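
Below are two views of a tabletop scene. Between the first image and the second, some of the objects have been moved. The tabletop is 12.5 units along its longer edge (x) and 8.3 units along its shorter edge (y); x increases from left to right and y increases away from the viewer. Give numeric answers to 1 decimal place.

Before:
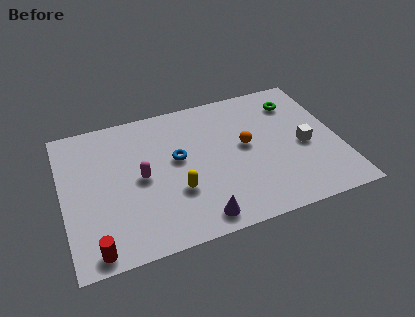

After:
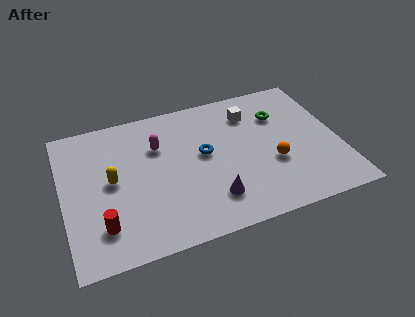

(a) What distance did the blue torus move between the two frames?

1.2

The blue torus was near (5.2, 4.7) before and (6.4, 4.6) after, so it travelled √(1.2² + 0.1²) ≈ 1.2 units.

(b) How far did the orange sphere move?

1.8

The orange sphere was near (8.3, 4.5) before and (9.4, 3.1) after, so it travelled √(1.1² + 1.4²) ≈ 1.8 units.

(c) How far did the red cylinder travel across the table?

1.2

The red cylinder moved from about (1.2, 0.8) to (1.6, 1.9), a distance of √(0.4² + 1.1²) ≈ 1.2.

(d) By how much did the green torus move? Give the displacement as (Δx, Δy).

(-0.8, -0.6)

From the two frames, the green torus sits at roughly (10.8, 6.5) before and (10.0, 5.9) after.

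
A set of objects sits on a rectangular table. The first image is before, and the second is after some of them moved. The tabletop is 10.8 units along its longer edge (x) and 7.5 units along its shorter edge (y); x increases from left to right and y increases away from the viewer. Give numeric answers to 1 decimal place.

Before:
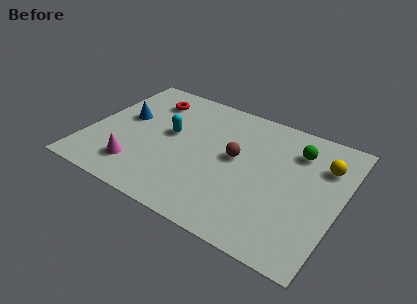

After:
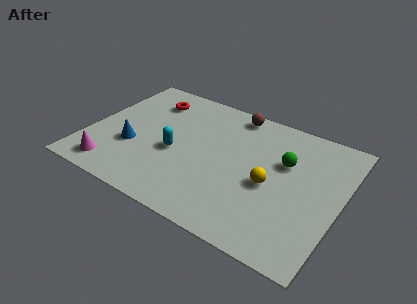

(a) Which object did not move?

the red torus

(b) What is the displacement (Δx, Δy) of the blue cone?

(0.6, -1.6)

From the two frames, the blue cone sits at roughly (1.4, 4.3) before and (2.0, 2.7) after.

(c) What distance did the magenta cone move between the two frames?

1.1

The magenta cone was near (2.4, 1.6) before and (1.4, 1.1) after, so it travelled √(1.0² + 0.5²) ≈ 1.1 units.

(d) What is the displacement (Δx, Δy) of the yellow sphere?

(-2.0, -2.1)

The yellow sphere started near (9.9, 5.4) and ended near (7.9, 3.3).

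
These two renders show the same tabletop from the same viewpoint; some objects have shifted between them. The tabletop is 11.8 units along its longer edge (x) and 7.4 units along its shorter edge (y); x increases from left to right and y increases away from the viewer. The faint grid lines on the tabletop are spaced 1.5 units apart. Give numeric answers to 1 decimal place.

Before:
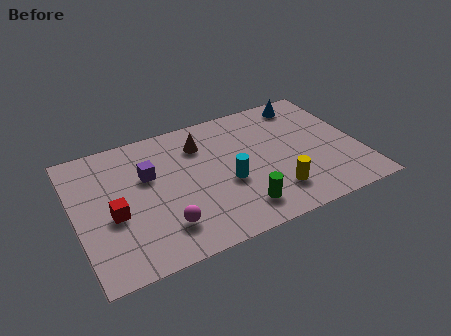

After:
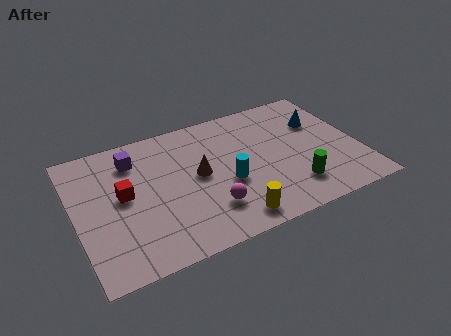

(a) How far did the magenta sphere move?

1.9

The magenta sphere was near (3.4, 1.7) before and (5.3, 1.9) after, so it travelled √(1.9² + 0.2²) ≈ 1.9 units.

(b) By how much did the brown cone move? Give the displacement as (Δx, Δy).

(-0.3, -1.7)

The brown cone was at about (5.4, 5.6) and moved to about (5.1, 3.9).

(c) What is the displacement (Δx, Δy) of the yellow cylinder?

(-1.9, -0.7)

The yellow cylinder started near (8.0, 1.7) and ended near (6.1, 1.0).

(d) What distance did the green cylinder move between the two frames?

2.3

The green cylinder was near (6.5, 1.4) before and (8.8, 1.7) after, so it travelled √(2.3² + 0.3²) ≈ 2.3 units.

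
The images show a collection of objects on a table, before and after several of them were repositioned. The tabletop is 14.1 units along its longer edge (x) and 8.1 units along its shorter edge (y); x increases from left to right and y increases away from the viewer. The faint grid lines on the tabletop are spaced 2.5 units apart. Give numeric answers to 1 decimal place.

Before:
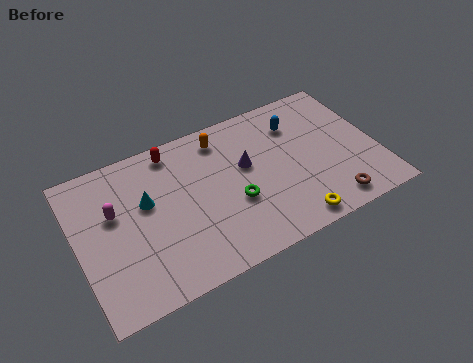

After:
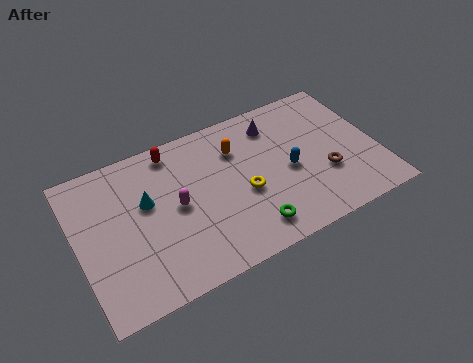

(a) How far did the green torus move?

1.8

From (7.2, 3.1) to (7.7, 1.4), the green torus covered √(0.5² + 1.7²) ≈ 1.8 units.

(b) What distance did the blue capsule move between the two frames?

2.5

The blue capsule moved from about (10.6, 6.1) to (9.9, 3.7), a distance of √(0.7² + 2.4²) ≈ 2.5.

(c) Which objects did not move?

the cyan cone and the red capsule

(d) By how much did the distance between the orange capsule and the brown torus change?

-2.3

The distance was about 7.2 in the first image and 4.9 in the second, so they moved 2.3 units closer together.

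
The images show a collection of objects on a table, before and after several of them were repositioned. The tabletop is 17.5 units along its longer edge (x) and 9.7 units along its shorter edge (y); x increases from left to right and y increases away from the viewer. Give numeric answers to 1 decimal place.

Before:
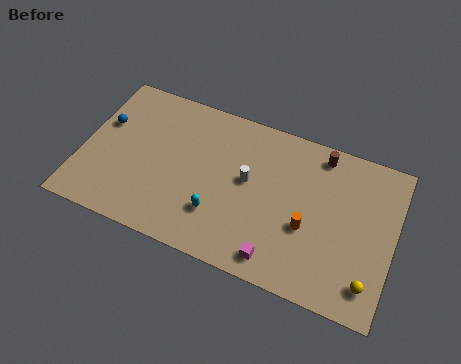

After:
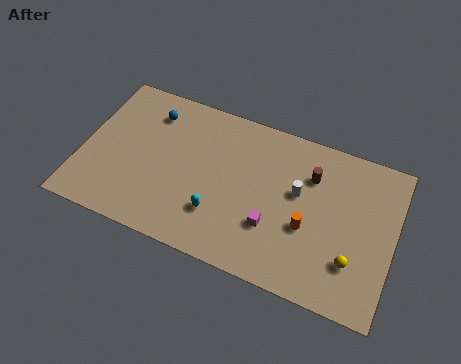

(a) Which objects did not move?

the orange cylinder and the cyan capsule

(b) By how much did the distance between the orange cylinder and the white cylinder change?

-1.8

The distance was about 3.8 in the first image and 2.0 in the second, so they moved 1.8 units closer together.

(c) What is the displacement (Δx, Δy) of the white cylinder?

(2.8, 0.3)

From the two frames, the white cylinder sits at roughly (9.3, 5.4) before and (12.1, 5.7) after.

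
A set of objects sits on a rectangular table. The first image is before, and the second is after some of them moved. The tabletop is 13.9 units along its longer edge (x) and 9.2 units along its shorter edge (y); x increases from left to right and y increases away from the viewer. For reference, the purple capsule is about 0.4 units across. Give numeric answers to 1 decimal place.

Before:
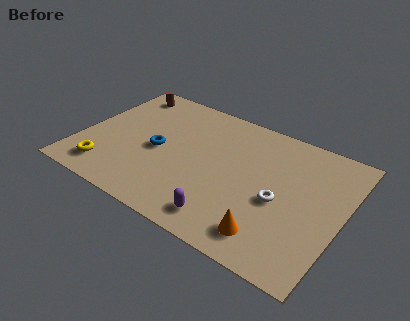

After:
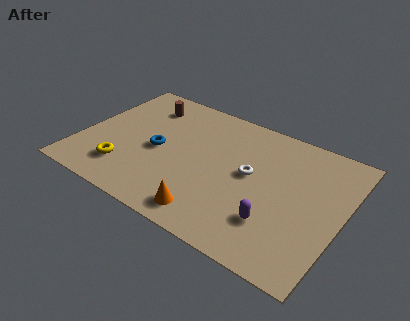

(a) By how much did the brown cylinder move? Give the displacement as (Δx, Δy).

(1.3, -0.6)

The brown cylinder started near (1.5, 7.9) and ended near (2.8, 7.3).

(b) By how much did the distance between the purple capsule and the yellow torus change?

+1.5

The distance was about 6.5 in the first image and 8.0 in the second, so they moved 1.5 units further apart.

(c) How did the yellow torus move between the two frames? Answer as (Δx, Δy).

(0.9, 0.5)

From the two frames, the yellow torus sits at roughly (1.8, 1.6) before and (2.7, 2.1) after.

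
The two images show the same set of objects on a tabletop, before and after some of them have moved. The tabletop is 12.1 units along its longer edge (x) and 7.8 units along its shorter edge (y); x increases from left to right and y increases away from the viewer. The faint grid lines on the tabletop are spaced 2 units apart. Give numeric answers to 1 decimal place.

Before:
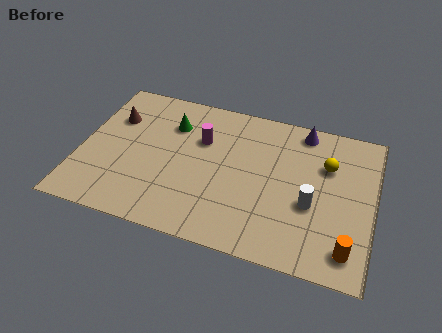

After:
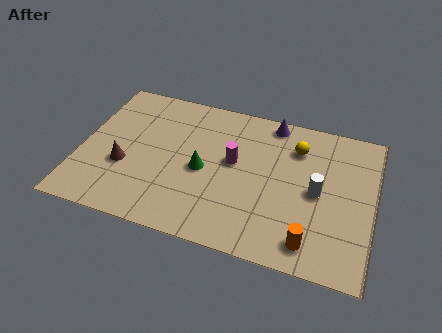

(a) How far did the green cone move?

2.6

The green cone was near (3.6, 5.7) before and (5.1, 3.6) after, so it travelled √(1.5² + 2.1²) ≈ 2.6 units.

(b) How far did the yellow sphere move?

1.4

From (10.1, 5.3) to (8.8, 5.9), the yellow sphere covered √(1.3² + 0.6²) ≈ 1.4 units.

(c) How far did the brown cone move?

2.6

The brown cone moved from about (1.2, 5.4) to (1.9, 2.9), a distance of √(0.7² + 2.5²) ≈ 2.6.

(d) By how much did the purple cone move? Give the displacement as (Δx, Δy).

(-1.3, 0.1)

The purple cone was at about (9.0, 6.9) and moved to about (7.7, 7.0).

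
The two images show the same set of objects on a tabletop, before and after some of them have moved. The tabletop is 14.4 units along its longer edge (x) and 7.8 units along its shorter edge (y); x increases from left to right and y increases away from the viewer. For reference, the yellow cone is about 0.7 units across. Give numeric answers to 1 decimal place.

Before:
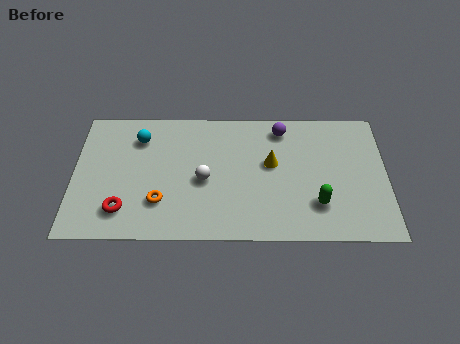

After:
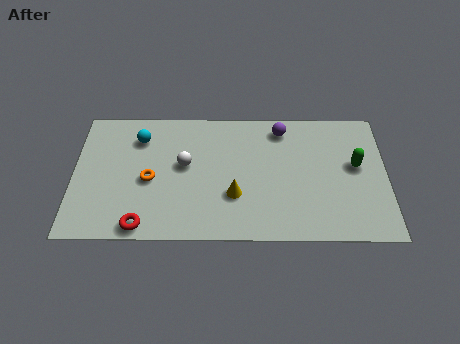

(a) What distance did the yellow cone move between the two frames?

2.5

The yellow cone moved from about (9.1, 4.5) to (7.4, 2.6), a distance of √(1.7² + 1.9²) ≈ 2.5.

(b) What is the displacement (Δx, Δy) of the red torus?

(0.9, -0.9)

The red torus started near (2.3, 1.7) and ended near (3.2, 0.8).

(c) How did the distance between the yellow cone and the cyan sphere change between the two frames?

-0.7

The distance was about 6.3 in the first image and 5.6 in the second, so they moved 0.7 units closer together.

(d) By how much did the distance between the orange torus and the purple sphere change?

-0.3

The distance was about 7.1 in the first image and 6.8 in the second, so they moved 0.3 units closer together.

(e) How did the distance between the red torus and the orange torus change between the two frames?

+0.9

They were about 1.8 units apart before and 2.7 after — 0.9 units further apart.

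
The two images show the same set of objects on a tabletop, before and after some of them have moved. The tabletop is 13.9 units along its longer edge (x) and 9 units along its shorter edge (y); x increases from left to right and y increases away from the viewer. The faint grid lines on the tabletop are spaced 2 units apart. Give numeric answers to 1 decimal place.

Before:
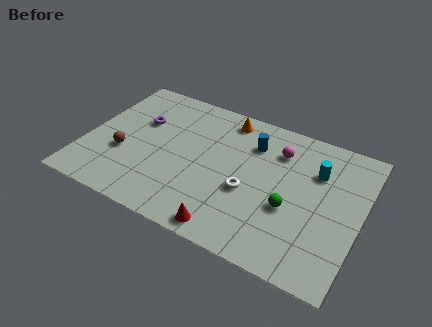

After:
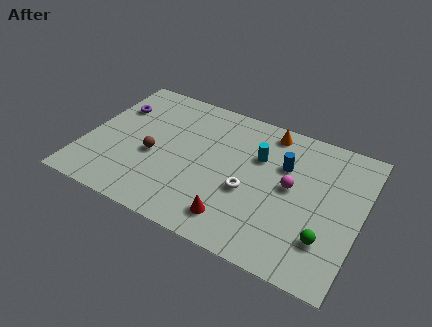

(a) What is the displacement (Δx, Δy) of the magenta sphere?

(0.9, -2.0)

The magenta sphere was at about (9.5, 6.8) and moved to about (10.4, 4.8).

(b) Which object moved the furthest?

the cyan cylinder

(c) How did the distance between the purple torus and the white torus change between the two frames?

+1.5

The distance was about 6.3 in the first image and 7.8 in the second, so they moved 1.5 units further apart.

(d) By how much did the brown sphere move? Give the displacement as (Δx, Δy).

(1.5, 0.5)

From the two frames, the brown sphere sits at roughly (2.0, 3.3) before and (3.5, 3.8) after.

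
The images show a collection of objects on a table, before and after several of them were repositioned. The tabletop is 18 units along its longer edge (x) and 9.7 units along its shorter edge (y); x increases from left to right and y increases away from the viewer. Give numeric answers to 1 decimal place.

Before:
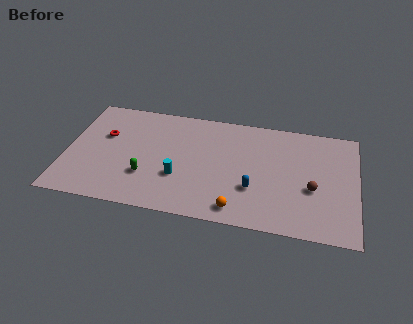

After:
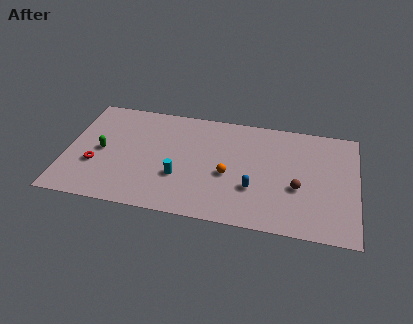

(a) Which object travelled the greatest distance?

the green capsule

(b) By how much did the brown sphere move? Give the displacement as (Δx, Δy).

(-0.9, -0.1)

From the two frames, the brown sphere sits at roughly (15.3, 3.9) before and (14.4, 3.8) after.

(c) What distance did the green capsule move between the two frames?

3.4

From (5.1, 3.0) to (2.2, 4.7), the green capsule covered √(2.9² + 1.7²) ≈ 3.4 units.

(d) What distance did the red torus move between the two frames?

2.7

The red torus was near (2.3, 6.1) before and (1.9, 3.4) after, so it travelled √(0.4² + 2.7²) ≈ 2.7 units.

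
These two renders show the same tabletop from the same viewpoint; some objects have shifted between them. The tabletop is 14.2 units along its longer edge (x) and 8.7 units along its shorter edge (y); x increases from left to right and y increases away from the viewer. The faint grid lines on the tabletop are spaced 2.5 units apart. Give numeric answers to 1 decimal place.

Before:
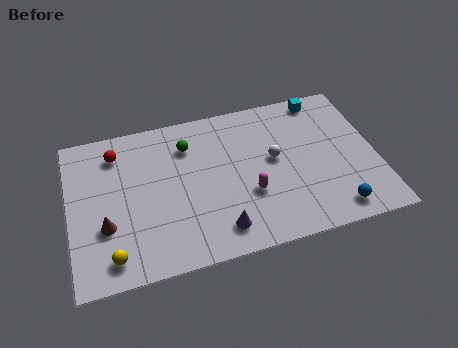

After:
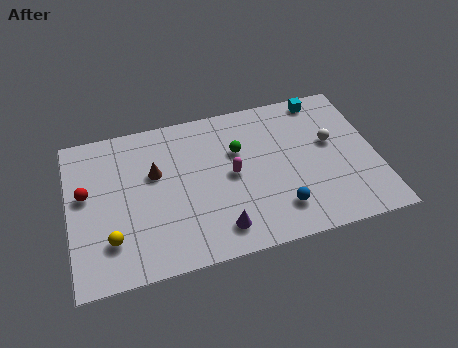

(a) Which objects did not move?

the purple cone and the cyan cube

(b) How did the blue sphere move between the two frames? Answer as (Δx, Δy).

(-2.5, 0.7)

The blue sphere was at about (12.0, 1.2) and moved to about (9.5, 1.9).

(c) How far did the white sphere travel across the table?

2.7

The white sphere moved from about (9.5, 4.8) to (12.2, 5.1), a distance of √(2.7² + 0.3²) ≈ 2.7.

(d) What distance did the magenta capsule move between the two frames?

1.5

The magenta capsule moved from about (8.2, 3.1) to (7.5, 4.4), a distance of √(0.7² + 1.3²) ≈ 1.5.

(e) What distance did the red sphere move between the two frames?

2.5

From (2.3, 7.0) to (0.8, 5.0), the red sphere covered √(1.5² + 2.0²) ≈ 2.5 units.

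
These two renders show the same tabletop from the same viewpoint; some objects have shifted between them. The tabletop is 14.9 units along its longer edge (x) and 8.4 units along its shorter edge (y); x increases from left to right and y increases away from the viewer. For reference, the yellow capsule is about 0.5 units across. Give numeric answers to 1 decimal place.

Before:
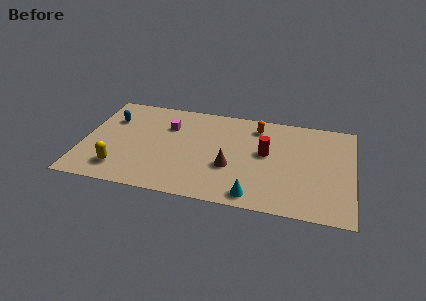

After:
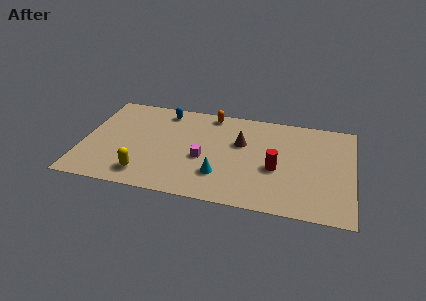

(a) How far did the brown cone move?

2.3

From (8.2, 3.1) to (8.7, 5.3), the brown cone covered √(0.5² + 2.2²) ≈ 2.3 units.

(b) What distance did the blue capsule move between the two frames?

3.2

The blue capsule moved from about (1.4, 5.9) to (4.3, 7.2), a distance of √(2.9² + 1.3²) ≈ 3.2.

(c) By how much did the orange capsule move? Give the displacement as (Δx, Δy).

(-2.6, 0.6)

The orange capsule was at about (9.5, 6.9) and moved to about (6.9, 7.5).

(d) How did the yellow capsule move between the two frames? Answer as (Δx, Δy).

(1.4, -0.2)

The yellow capsule was at about (2.2, 1.7) and moved to about (3.6, 1.5).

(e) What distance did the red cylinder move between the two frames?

1.3

The red cylinder was near (10.1, 4.7) before and (10.7, 3.5) after, so it travelled √(0.6² + 1.2²) ≈ 1.3 units.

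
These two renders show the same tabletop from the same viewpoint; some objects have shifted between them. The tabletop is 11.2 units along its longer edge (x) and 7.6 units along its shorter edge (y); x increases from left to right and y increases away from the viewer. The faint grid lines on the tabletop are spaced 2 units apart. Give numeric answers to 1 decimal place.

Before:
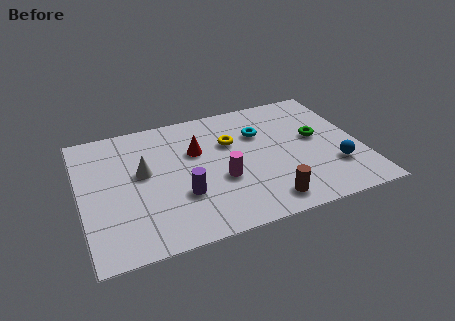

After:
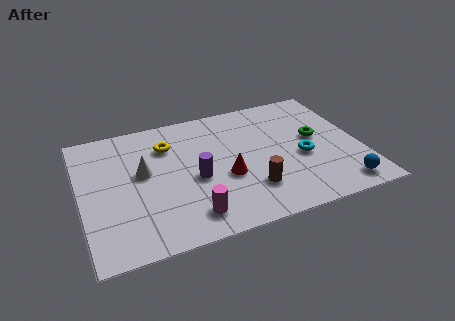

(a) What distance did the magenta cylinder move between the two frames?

2.1

The magenta cylinder was near (5.5, 2.9) before and (4.1, 1.3) after, so it travelled √(1.4² + 1.6²) ≈ 2.1 units.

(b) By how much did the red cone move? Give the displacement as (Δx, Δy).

(1.0, -1.9)

The red cone was at about (4.7, 4.9) and moved to about (5.7, 3.0).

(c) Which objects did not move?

the white cone and the green torus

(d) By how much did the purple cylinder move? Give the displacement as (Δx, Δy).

(0.6, 0.8)

The purple cylinder started near (3.9, 2.5) and ended near (4.5, 3.3).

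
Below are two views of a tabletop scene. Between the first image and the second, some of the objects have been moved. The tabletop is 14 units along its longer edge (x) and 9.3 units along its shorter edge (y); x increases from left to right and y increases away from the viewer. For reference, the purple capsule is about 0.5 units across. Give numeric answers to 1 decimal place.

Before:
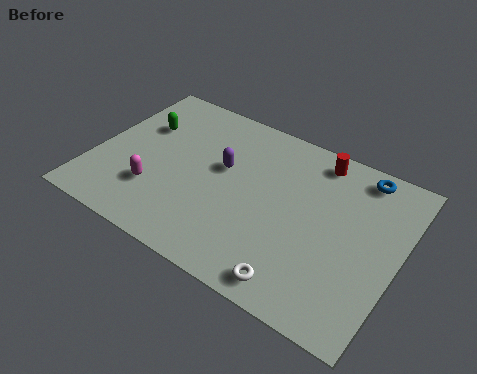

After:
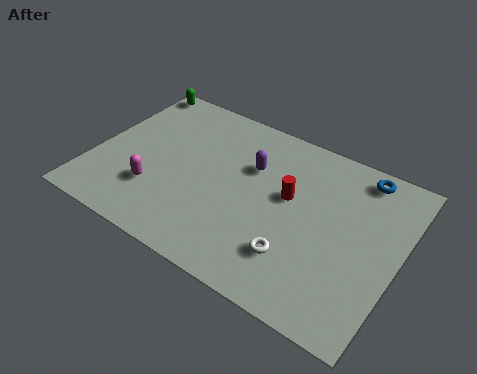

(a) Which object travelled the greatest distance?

the red cylinder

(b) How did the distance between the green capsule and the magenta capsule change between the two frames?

+2.5

They were about 3.7 units apart before and 6.2 after — 2.5 units further apart.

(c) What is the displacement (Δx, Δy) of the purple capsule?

(1.2, 0.7)

The purple capsule started near (5.8, 5.5) and ended near (7.0, 6.2).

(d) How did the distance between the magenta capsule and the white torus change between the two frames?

-0.5

The distance was about 7.1 in the first image and 6.6 in the second, so they moved 0.5 units closer together.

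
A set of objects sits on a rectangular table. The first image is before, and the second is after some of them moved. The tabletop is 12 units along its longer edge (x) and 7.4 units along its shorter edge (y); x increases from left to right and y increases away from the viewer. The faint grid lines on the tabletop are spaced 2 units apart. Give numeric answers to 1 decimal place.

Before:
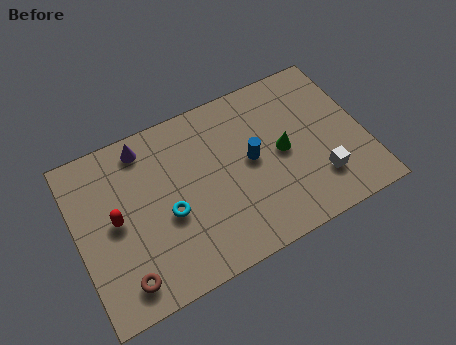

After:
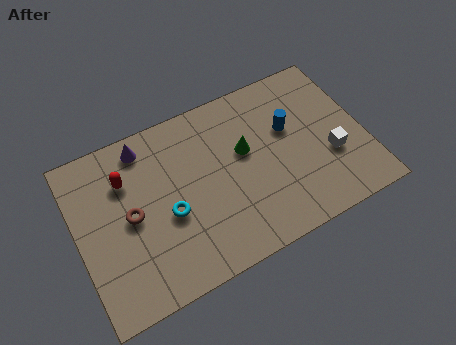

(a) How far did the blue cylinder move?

1.8

From (7.3, 3.9) to (9.0, 4.6), the blue cylinder covered √(1.7² + 0.7²) ≈ 1.8 units.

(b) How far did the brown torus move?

2.6

From (1.6, 1.2) to (2.2, 3.7), the brown torus covered √(0.6² + 2.5²) ≈ 2.6 units.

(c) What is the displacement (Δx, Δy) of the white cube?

(0.6, 0.8)

The white cube was at about (9.9, 1.9) and moved to about (10.5, 2.7).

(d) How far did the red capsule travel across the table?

1.6

The red capsule moved from about (1.6, 3.8) to (2.2, 5.3), a distance of √(0.6² + 1.5²) ≈ 1.6.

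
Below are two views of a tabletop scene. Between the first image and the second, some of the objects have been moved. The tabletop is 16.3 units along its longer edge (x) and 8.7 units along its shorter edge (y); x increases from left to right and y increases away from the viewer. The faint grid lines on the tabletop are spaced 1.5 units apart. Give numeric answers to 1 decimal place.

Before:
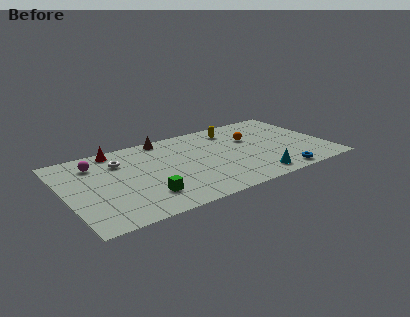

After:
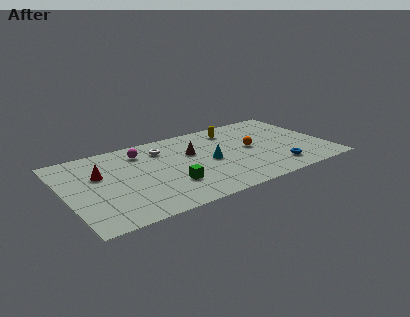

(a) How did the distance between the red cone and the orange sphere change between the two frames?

+0.9

The distance was about 8.6 in the first image and 9.5 in the second, so they moved 0.9 units further apart.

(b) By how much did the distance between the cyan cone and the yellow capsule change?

-2.3

The distance was about 5.9 in the first image and 3.6 in the second, so they moved 2.3 units closer together.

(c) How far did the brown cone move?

2.8

The brown cone was near (6.6, 7.9) before and (8.0, 5.5) after, so it travelled √(1.4² + 2.4²) ≈ 2.8 units.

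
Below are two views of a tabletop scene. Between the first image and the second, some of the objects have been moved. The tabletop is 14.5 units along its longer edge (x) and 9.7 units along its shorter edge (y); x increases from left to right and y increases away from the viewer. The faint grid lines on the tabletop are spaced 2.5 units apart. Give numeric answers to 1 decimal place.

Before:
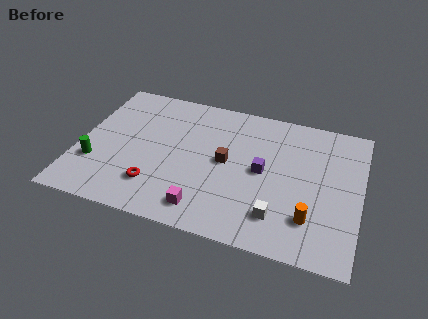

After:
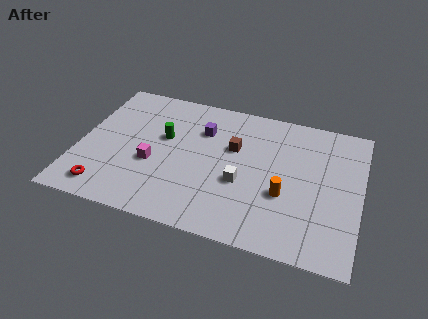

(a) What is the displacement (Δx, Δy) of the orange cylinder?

(-1.4, 1.2)

The orange cylinder started near (12.1, 2.4) and ended near (10.7, 3.6).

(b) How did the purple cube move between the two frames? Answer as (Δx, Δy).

(-3.3, 2.0)

The purple cube started near (9.5, 4.9) and ended near (6.2, 6.9).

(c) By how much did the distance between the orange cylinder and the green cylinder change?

-4.3

They were about 11.1 units apart before and 6.8 after — 4.3 units closer together.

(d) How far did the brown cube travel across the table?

1.1

The brown cube moved from about (7.6, 5.0) to (7.9, 6.1), a distance of √(0.3² + 1.1²) ≈ 1.1.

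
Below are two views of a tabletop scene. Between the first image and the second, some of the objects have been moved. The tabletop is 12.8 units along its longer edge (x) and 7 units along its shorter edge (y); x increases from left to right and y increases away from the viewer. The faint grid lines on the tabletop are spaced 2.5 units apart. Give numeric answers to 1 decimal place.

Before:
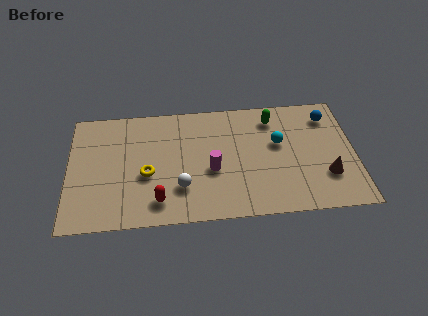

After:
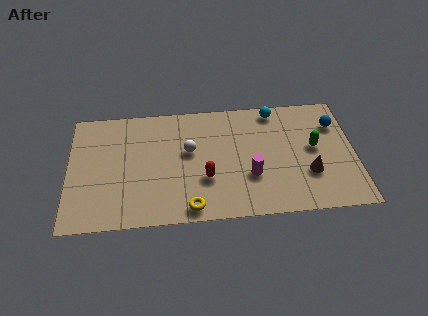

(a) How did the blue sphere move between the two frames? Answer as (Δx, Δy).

(0.3, -0.5)

From the two frames, the blue sphere sits at roughly (11.7, 5.6) before and (12.0, 5.1) after.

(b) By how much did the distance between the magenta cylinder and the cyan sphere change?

+0.7

The distance was about 3.3 in the first image and 4.0 in the second, so they moved 0.7 units further apart.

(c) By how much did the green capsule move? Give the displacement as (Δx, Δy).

(1.8, -1.9)

The green capsule started near (9.2, 5.7) and ended near (11.0, 3.8).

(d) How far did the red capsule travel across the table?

2.4

The red capsule moved from about (4.0, 1.3) to (6.1, 2.4), a distance of √(2.1² + 1.1²) ≈ 2.4.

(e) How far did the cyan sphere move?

2.0

The cyan sphere moved from about (9.4, 4.2) to (9.3, 6.2), a distance of √(0.1² + 2.0²) ≈ 2.0.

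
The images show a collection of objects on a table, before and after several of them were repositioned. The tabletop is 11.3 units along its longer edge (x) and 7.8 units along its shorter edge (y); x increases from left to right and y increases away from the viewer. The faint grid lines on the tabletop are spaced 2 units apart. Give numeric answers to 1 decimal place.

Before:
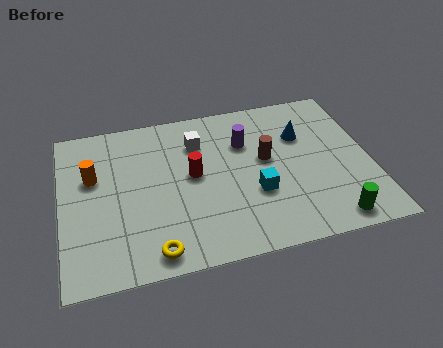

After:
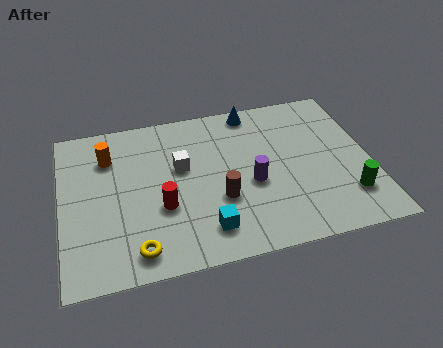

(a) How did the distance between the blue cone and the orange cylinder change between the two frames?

-2.2

Before: roughly 7.7 units apart; after: 5.5. That's 2.2 units closer together.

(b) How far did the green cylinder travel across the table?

1.2

From (9.6, 0.9) to (10.3, 1.9), the green cylinder covered √(0.7² + 1.0²) ≈ 1.2 units.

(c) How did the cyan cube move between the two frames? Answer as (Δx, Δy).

(-1.9, -1.3)

The cyan cube was at about (7.0, 2.8) and moved to about (5.1, 1.5).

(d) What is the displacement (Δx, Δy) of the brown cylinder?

(-1.8, -1.6)

The brown cylinder started near (7.5, 4.4) and ended near (5.7, 2.8).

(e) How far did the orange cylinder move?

1.1

The orange cylinder was near (1.2, 4.9) before and (1.8, 5.8) after, so it travelled √(0.6² + 0.9²) ≈ 1.1 units.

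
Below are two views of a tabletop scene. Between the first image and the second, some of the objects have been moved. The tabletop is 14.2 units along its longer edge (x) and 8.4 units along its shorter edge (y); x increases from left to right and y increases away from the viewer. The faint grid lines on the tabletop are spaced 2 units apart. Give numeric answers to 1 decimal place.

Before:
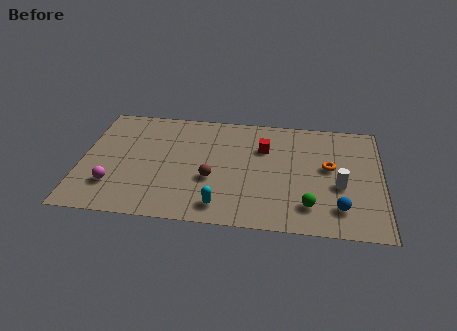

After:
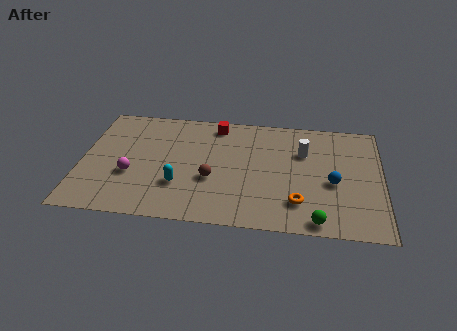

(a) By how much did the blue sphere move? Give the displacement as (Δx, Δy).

(-0.3, 1.8)

The blue sphere started near (12.2, 1.8) and ended near (11.9, 3.6).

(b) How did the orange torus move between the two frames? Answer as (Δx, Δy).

(-1.4, -2.7)

From the two frames, the orange torus sits at roughly (11.7, 4.7) before and (10.3, 2.0) after.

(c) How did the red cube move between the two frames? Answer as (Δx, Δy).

(-2.3, 1.5)

The red cube was at about (8.6, 5.8) and moved to about (6.3, 7.3).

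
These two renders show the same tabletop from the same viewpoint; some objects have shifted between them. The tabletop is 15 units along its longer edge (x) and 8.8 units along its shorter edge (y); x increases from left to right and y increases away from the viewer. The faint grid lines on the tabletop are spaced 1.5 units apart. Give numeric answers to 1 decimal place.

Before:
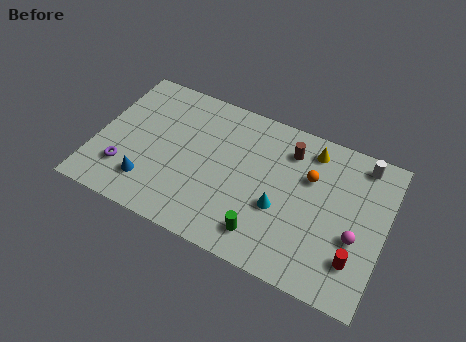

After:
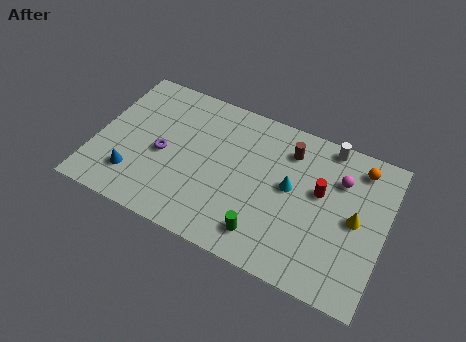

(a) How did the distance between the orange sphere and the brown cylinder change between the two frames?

+2.0

Before: roughly 1.6 units apart; after: 3.6. That's 2.0 units further apart.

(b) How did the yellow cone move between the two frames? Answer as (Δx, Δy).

(2.6, -3.0)

From the two frames, the yellow cone sits at roughly (10.9, 7.4) before and (13.5, 4.4) after.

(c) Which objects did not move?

the green cylinder and the brown cylinder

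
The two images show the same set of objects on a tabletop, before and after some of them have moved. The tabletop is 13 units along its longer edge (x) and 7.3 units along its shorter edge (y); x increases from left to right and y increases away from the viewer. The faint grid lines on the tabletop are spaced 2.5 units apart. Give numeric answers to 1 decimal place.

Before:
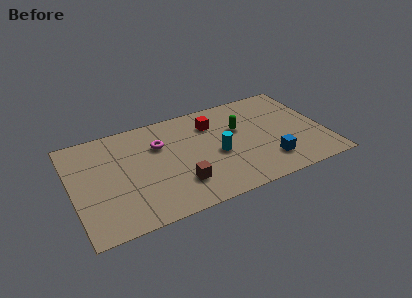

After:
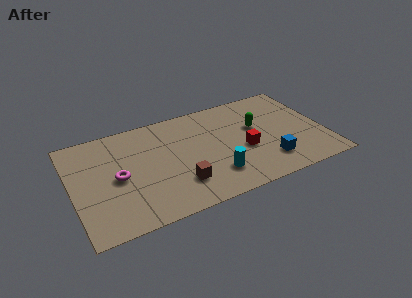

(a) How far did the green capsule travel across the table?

0.9

The green capsule moved from about (8.7, 4.6) to (9.6, 4.4), a distance of √(0.9² + 0.2²) ≈ 0.9.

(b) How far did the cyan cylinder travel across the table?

1.4

The cyan cylinder was near (7.4, 3.2) before and (7.1, 1.8) after, so it travelled √(0.3² + 1.4²) ≈ 1.4 units.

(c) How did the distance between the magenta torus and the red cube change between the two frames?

+3.7

Before: roughly 2.8 units apart; after: 6.5. That's 3.7 units further apart.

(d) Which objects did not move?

the blue cube and the brown cube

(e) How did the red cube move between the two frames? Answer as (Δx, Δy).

(1.4, -2.5)

From the two frames, the red cube sits at roughly (7.4, 5.5) before and (8.8, 3.0) after.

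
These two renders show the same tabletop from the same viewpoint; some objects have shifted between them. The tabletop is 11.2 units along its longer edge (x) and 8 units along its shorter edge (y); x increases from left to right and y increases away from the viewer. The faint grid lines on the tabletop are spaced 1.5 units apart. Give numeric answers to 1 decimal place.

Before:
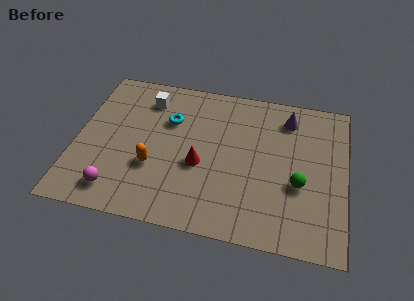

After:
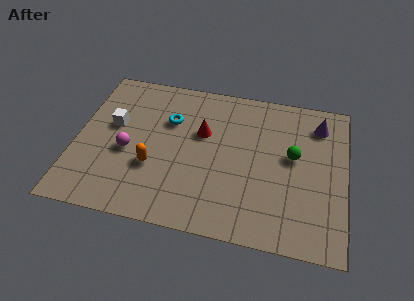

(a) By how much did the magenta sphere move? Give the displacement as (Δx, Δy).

(0.3, 2.1)

The magenta sphere started near (1.9, 1.3) and ended near (2.2, 3.4).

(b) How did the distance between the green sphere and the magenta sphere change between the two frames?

-0.7

They were about 7.6 units apart before and 6.9 after — 0.7 units closer together.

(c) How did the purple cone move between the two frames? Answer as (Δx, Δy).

(1.3, -0.1)

From the two frames, the purple cone sits at roughly (8.7, 6.5) before and (10.0, 6.4) after.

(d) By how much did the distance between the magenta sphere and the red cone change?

-0.5

Before: roughly 3.9 units apart; after: 3.4. That's 0.5 units closer together.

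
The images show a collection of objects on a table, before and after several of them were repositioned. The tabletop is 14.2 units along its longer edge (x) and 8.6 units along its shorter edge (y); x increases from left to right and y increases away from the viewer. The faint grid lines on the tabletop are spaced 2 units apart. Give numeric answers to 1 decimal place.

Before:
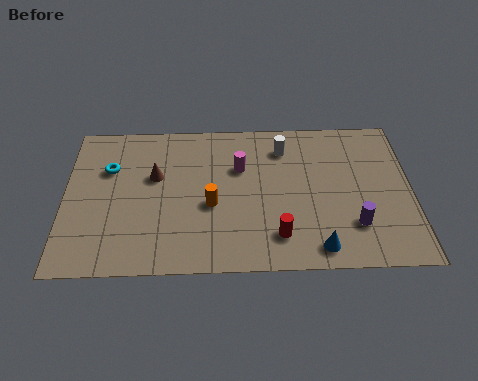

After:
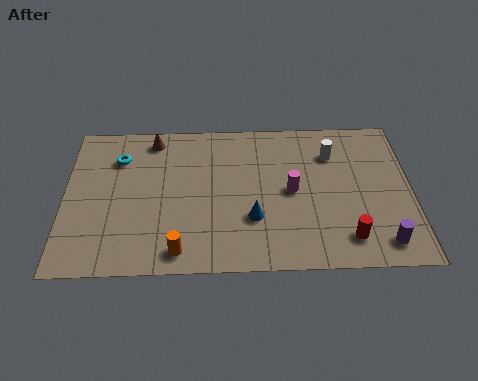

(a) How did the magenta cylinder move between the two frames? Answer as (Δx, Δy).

(2.1, -1.4)

The magenta cylinder started near (7.2, 5.7) and ended near (9.3, 4.3).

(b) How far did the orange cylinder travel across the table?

2.8

The orange cylinder moved from about (6.0, 3.6) to (4.7, 1.1), a distance of √(1.3² + 2.5²) ≈ 2.8.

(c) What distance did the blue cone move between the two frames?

3.1

The blue cone was near (10.3, 1.1) before and (7.7, 2.8) after, so it travelled √(2.6² + 1.7²) ≈ 3.1 units.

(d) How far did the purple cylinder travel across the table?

1.5

The purple cylinder moved from about (11.8, 2.3) to (12.9, 1.3), a distance of √(1.1² + 1.0²) ≈ 1.5.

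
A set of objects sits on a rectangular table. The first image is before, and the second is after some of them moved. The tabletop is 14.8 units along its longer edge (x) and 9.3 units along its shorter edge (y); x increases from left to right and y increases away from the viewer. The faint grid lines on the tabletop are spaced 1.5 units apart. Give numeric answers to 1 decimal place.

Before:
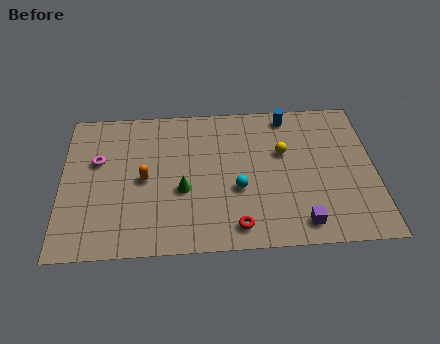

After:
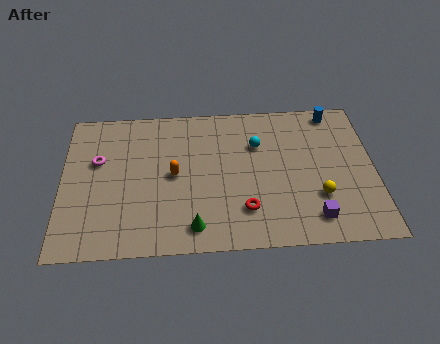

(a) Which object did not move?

the magenta torus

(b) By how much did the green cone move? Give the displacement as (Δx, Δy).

(0.5, -2.3)

The green cone was at about (5.7, 3.7) and moved to about (6.2, 1.4).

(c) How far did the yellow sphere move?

3.3

From (10.5, 5.8) to (12.1, 2.9), the yellow sphere covered √(1.6² + 2.9²) ≈ 3.3 units.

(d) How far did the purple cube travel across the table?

0.7

The purple cube moved from about (11.2, 1.3) to (11.8, 1.6), a distance of √(0.6² + 0.3²) ≈ 0.7.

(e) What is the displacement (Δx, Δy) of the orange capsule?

(1.4, 0.2)

The orange capsule started near (3.9, 4.5) and ended near (5.3, 4.7).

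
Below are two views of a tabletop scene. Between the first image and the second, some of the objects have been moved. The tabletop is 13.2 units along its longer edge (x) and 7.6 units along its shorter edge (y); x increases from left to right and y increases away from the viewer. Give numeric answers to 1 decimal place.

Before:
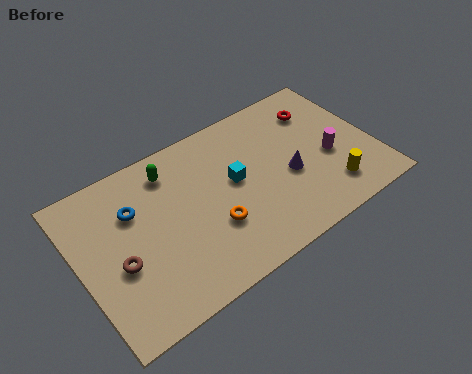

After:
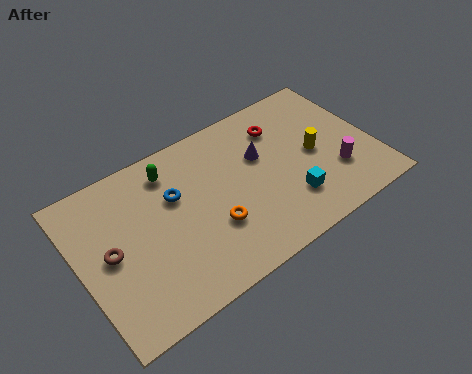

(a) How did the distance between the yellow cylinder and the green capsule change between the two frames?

-1.3

The distance was about 8.0 in the first image and 6.7 in the second, so they moved 1.3 units closer together.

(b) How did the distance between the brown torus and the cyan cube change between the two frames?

+2.5

Before: roughly 5.5 units apart; after: 8.0. That's 2.5 units further apart.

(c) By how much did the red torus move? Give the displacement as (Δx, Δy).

(-1.8, 0.0)

From the two frames, the red torus sits at roughly (11.2, 5.8) before and (9.4, 5.8) after.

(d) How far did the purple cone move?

1.9

The purple cone moved from about (9.3, 3.2) to (8.3, 4.8), a distance of √(1.0² + 1.6²) ≈ 1.9.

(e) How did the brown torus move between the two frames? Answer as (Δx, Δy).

(-0.3, 0.7)

The brown torus was at about (1.6, 3.1) and moved to about (1.3, 3.8).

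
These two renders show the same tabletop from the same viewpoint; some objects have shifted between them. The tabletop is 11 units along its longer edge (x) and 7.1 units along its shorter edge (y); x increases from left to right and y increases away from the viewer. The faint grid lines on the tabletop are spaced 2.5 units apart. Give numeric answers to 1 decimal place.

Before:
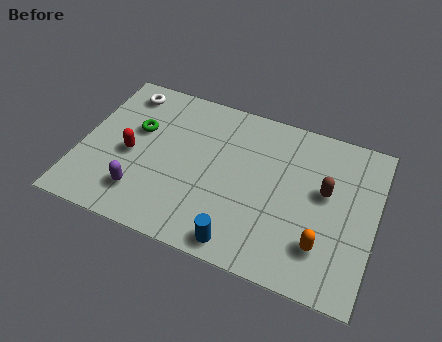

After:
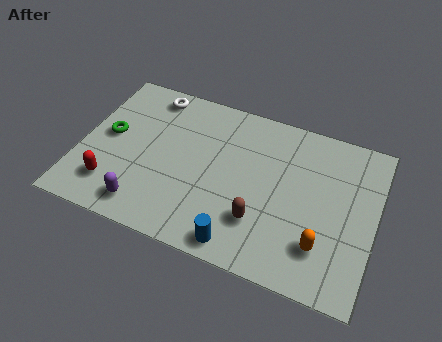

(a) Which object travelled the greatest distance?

the brown capsule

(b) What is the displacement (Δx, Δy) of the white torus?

(1.0, 0.2)

The white torus was at about (1.3, 6.0) and moved to about (2.3, 6.2).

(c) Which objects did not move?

the orange capsule and the blue cylinder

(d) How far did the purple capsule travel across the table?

0.5

The purple capsule moved from about (2.5, 1.6) to (2.7, 1.1), a distance of √(0.2² + 0.5²) ≈ 0.5.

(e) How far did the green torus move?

1.2

The green torus moved from about (2.0, 4.4) to (1.0, 3.8), a distance of √(1.0² + 0.6²) ≈ 1.2.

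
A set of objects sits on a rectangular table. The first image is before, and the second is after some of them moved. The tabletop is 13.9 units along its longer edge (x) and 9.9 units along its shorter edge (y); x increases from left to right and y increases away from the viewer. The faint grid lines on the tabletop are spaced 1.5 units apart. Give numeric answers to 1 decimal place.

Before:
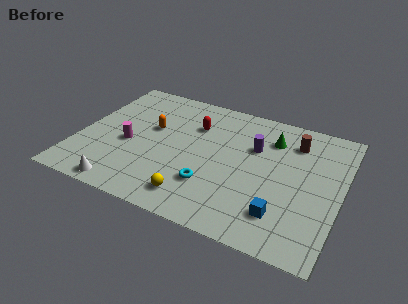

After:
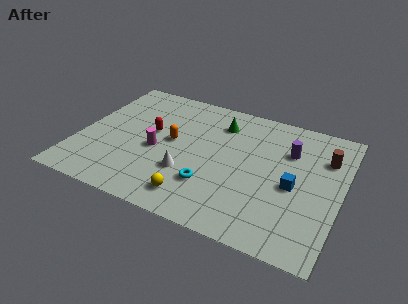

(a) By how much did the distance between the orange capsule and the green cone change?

-3.2

They were about 6.5 units apart before and 3.3 after — 3.2 units closer together.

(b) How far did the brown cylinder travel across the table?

1.8

From (11.2, 7.7) to (12.9, 7.1), the brown cylinder covered √(1.7² + 0.6²) ≈ 1.8 units.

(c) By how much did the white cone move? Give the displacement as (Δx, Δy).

(3.1, 2.3)

The white cone was at about (2.9, 0.9) and moved to about (6.0, 3.2).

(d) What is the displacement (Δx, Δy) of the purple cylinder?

(1.8, 0.4)

The purple cylinder started near (9.2, 6.5) and ended near (11.0, 6.9).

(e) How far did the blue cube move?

2.2

The blue cube was near (11.1, 2.2) before and (11.5, 4.4) after, so it travelled √(0.4² + 2.2²) ≈ 2.2 units.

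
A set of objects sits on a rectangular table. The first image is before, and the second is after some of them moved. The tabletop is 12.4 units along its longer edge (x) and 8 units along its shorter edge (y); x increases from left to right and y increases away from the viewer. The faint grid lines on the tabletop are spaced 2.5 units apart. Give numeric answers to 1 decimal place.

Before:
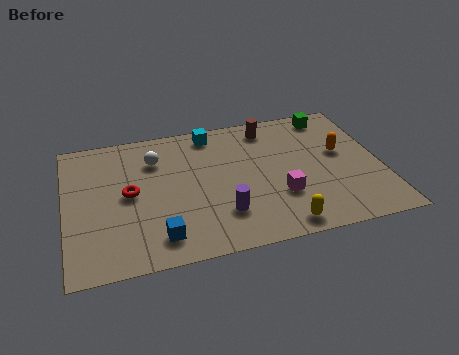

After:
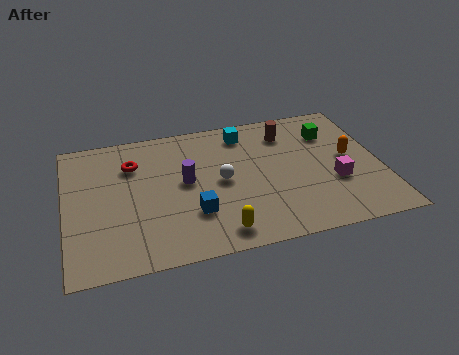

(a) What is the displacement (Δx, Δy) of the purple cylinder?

(-1.3, 2.2)

The purple cylinder started near (6.0, 2.1) and ended near (4.7, 4.3).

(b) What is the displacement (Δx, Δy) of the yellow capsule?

(-2.4, 0.2)

From the two frames, the yellow capsule sits at roughly (8.2, 0.9) before and (5.8, 1.1) after.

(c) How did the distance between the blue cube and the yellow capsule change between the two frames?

-3.1

The distance was about 4.7 in the first image and 1.6 in the second, so they moved 3.1 units closer together.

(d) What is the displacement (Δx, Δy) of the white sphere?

(2.5, -1.9)

From the two frames, the white sphere sits at roughly (3.6, 5.9) before and (6.1, 4.0) after.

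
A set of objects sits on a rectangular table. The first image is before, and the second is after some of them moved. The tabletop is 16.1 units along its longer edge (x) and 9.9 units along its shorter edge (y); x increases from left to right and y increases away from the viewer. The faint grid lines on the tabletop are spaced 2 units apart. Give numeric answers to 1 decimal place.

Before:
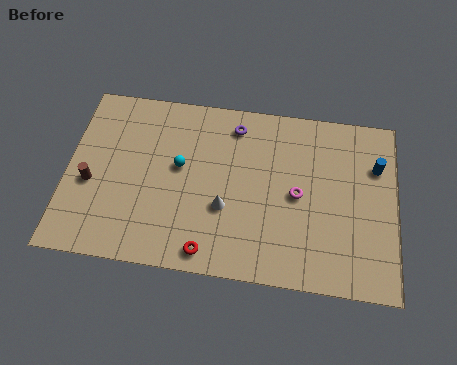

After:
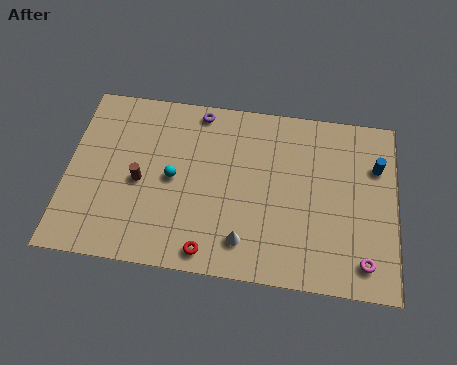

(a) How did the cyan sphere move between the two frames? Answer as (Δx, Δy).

(-0.3, -0.7)

The cyan sphere started near (5.5, 5.6) and ended near (5.2, 4.9).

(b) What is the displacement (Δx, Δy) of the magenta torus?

(3.3, -3.2)

From the two frames, the magenta torus sits at roughly (11.3, 4.8) before and (14.6, 1.6) after.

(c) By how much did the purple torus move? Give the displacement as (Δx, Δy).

(-1.8, 0.6)

The purple torus was at about (8.1, 8.3) and moved to about (6.3, 8.9).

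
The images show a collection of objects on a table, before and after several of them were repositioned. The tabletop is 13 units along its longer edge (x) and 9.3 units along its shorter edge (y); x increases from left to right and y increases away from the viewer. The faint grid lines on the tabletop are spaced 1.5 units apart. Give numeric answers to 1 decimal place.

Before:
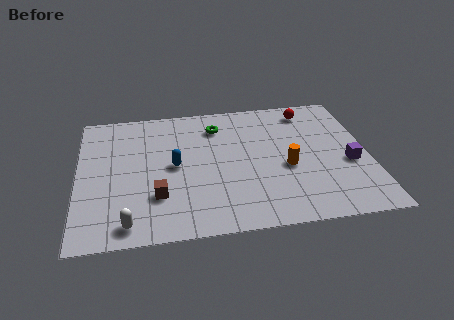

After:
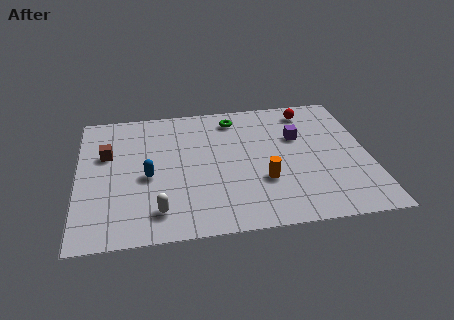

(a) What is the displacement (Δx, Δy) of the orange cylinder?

(-1.1, -0.8)

The orange cylinder started near (9.3, 3.9) and ended near (8.2, 3.1).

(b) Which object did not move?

the red sphere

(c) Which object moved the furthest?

the brown cube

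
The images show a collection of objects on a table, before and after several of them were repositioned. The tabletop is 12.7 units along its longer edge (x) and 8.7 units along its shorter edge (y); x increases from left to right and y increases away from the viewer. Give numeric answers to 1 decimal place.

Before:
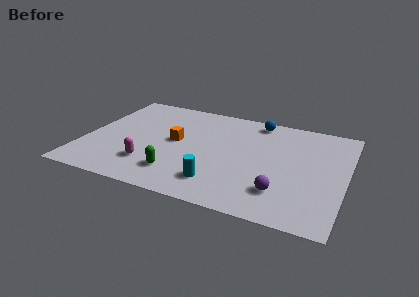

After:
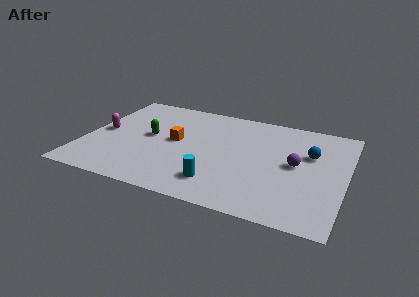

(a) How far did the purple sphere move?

2.5

The purple sphere moved from about (9.8, 2.1) to (10.3, 4.5), a distance of √(0.5² + 2.4²) ≈ 2.5.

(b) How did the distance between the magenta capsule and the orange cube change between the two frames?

+1.0

They were about 2.6 units apart before and 3.6 after — 1.0 units further apart.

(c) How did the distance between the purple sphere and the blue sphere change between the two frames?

-4.6

The distance was about 5.9 in the first image and 1.3 in the second, so they moved 4.6 units closer together.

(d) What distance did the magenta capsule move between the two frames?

3.3

From (3.4, 2.2) to (0.8, 4.3), the magenta capsule covered √(2.6² + 2.1²) ≈ 3.3 units.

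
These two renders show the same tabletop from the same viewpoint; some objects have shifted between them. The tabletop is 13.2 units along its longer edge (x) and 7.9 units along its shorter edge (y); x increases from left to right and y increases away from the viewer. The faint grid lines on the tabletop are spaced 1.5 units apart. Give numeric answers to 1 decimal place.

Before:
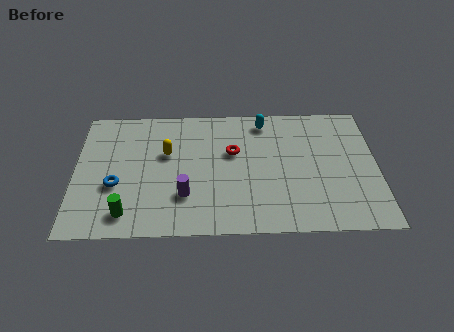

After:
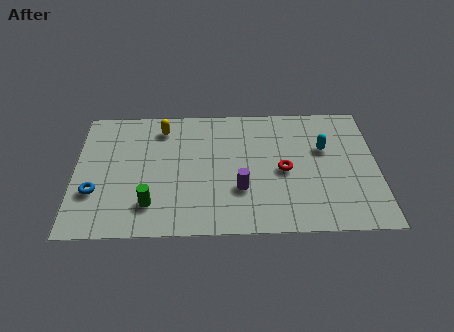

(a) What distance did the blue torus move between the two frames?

1.0

The blue torus was near (1.8, 3.0) before and (0.9, 2.6) after, so it travelled √(0.9² + 0.4²) ≈ 1.0 units.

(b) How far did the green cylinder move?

1.1

The green cylinder was near (2.3, 1.3) before and (3.3, 1.8) after, so it travelled √(1.0² + 0.5²) ≈ 1.1 units.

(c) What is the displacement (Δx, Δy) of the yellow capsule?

(-0.2, 1.6)

From the two frames, the yellow capsule sits at roughly (4.0, 4.9) before and (3.8, 6.5) after.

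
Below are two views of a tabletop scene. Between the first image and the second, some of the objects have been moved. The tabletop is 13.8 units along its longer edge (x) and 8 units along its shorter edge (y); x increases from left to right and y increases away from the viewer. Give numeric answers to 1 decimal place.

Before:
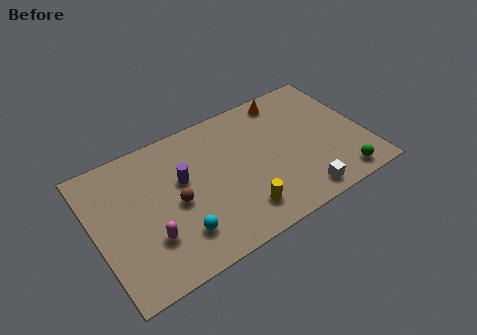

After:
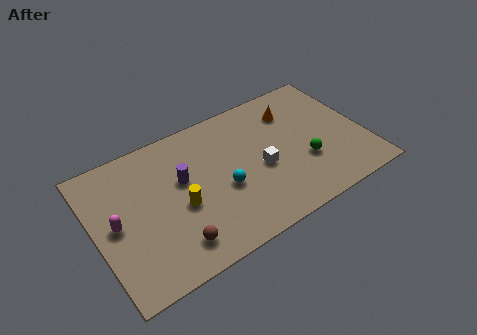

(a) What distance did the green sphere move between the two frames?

2.3

From (12.1, 1.0) to (10.6, 2.8), the green sphere covered √(1.5² + 1.8²) ≈ 2.3 units.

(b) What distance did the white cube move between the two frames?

3.0

The white cube moved from about (10.0, 1.0) to (8.4, 3.5), a distance of √(1.6² + 2.5²) ≈ 3.0.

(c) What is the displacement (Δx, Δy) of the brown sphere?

(-0.4, -2.2)

The brown sphere started near (4.0, 3.7) and ended near (3.6, 1.5).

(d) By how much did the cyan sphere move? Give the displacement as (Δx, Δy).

(2.5, 1.4)

The cyan sphere started near (3.9, 1.9) and ended near (6.4, 3.3).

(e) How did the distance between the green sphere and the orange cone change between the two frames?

-3.0

Before: roughly 6.3 units apart; after: 3.3. That's 3.0 units closer together.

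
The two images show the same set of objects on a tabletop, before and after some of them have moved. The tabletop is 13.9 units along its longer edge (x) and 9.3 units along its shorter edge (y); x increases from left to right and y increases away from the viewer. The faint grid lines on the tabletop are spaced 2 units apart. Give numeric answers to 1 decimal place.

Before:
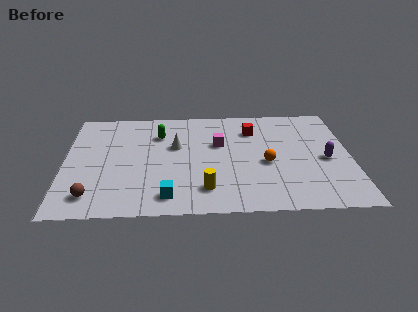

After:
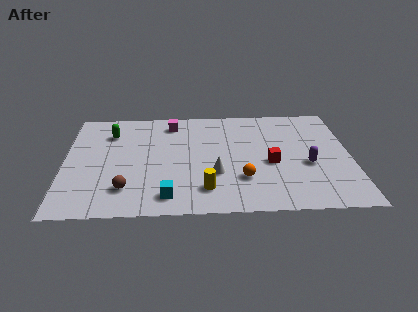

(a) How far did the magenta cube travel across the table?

3.0

From (7.5, 5.8) to (5.2, 7.8), the magenta cube covered √(2.3² + 2.0²) ≈ 3.0 units.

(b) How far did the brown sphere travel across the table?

1.7

The brown sphere moved from about (1.4, 1.6) to (3.0, 2.1), a distance of √(1.6² + 0.5²) ≈ 1.7.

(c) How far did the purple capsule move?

1.0

The purple capsule was near (12.7, 4.2) before and (11.8, 3.8) after, so it travelled √(0.9² + 0.4²) ≈ 1.0 units.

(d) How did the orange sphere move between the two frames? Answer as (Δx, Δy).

(-1.2, -1.3)

The orange sphere was at about (9.8, 4.0) and moved to about (8.6, 2.7).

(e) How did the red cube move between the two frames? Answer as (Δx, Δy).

(0.8, -3.0)

From the two frames, the red cube sits at roughly (9.2, 7.0) before and (10.0, 4.0) after.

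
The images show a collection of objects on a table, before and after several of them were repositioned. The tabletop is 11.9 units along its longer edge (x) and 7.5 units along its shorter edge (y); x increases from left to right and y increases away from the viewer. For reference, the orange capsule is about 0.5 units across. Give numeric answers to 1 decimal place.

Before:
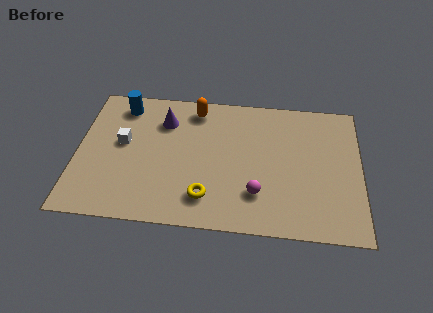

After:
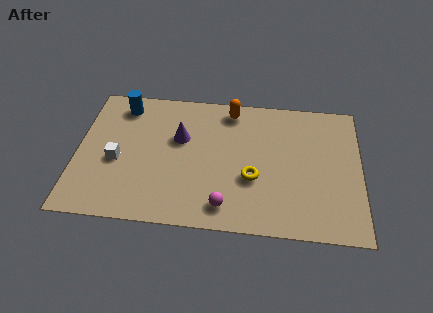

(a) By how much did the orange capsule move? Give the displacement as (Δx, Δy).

(1.5, 0.1)

The orange capsule was at about (4.9, 6.4) and moved to about (6.4, 6.5).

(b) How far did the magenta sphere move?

1.5

The magenta sphere moved from about (7.6, 2.0) to (6.3, 1.2), a distance of √(1.3² + 0.8²) ≈ 1.5.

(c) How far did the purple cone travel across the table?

1.1

The purple cone was near (3.6, 5.6) before and (4.3, 4.7) after, so it travelled √(0.7² + 0.9²) ≈ 1.1 units.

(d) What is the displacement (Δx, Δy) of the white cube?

(-0.2, -1.0)

The white cube started near (1.9, 4.2) and ended near (1.7, 3.2).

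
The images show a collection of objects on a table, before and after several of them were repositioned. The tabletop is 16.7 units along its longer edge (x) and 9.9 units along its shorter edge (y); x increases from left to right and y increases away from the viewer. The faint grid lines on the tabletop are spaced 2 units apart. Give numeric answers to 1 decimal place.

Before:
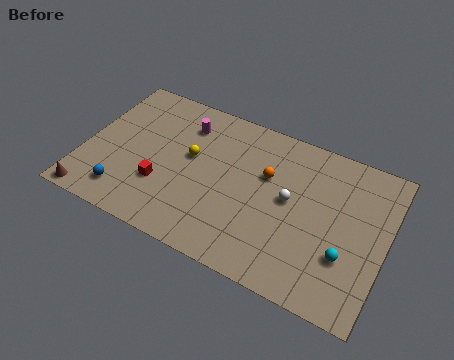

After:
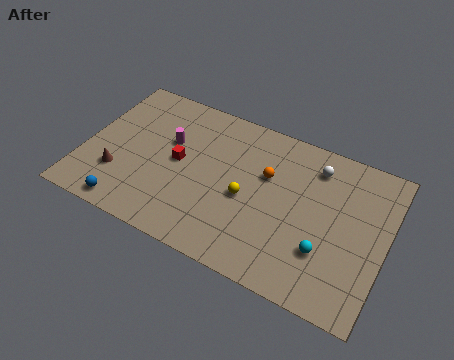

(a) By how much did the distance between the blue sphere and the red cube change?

+2.3

Before: roughly 2.4 units apart; after: 4.7. That's 2.3 units further apart.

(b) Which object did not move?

the orange sphere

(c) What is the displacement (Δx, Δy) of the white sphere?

(1.1, 2.7)

The white sphere was at about (11.4, 5.3) and moved to about (12.5, 8.0).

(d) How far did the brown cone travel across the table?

2.4

The brown cone was near (0.9, 0.8) before and (2.1, 2.9) after, so it travelled √(1.2² + 2.1²) ≈ 2.4 units.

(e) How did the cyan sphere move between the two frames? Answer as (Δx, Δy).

(-1.1, -0.2)

From the two frames, the cyan sphere sits at roughly (14.7, 3.2) before and (13.6, 3.0) after.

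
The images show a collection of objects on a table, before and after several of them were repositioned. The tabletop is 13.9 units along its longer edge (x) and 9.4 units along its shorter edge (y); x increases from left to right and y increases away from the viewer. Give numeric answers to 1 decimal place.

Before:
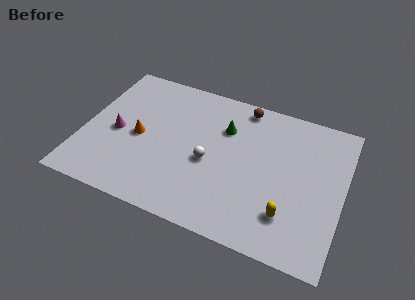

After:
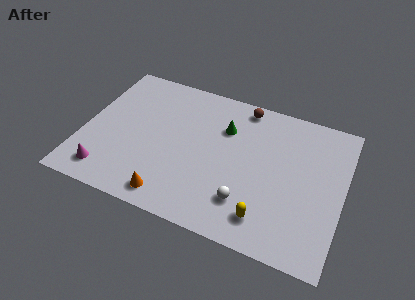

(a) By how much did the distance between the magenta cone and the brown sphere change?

+1.9

They were about 7.6 units apart before and 9.5 after — 1.9 units further apart.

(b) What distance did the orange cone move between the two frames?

3.8

The orange cone was near (3.0, 4.4) before and (5.1, 1.2) after, so it travelled √(2.1² + 3.2²) ≈ 3.8 units.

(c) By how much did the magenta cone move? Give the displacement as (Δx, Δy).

(-0.2, -2.8)

From the two frames, the magenta cone sits at roughly (1.8, 4.3) before and (1.6, 1.5) after.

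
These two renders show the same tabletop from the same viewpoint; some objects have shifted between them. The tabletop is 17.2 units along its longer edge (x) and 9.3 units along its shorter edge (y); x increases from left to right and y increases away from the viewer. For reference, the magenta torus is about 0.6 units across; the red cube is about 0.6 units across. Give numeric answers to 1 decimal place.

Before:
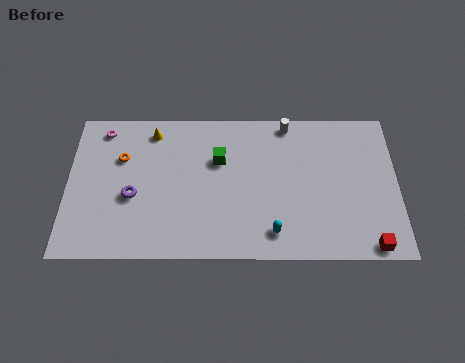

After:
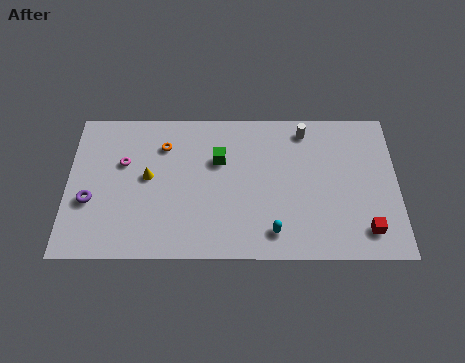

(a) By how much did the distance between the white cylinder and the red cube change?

-1.7

The distance was about 8.7 in the first image and 7.0 in the second, so they moved 1.7 units closer together.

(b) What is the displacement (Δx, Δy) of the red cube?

(-0.2, 0.9)

From the two frames, the red cube sits at roughly (15.7, 0.8) before and (15.5, 1.7) after.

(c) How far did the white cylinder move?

1.0

The white cylinder moved from about (11.5, 8.4) to (12.4, 8.0), a distance of √(0.9² + 0.4²) ≈ 1.0.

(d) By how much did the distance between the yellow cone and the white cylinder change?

+1.6

The distance was about 7.1 in the first image and 8.7 in the second, so they moved 1.6 units further apart.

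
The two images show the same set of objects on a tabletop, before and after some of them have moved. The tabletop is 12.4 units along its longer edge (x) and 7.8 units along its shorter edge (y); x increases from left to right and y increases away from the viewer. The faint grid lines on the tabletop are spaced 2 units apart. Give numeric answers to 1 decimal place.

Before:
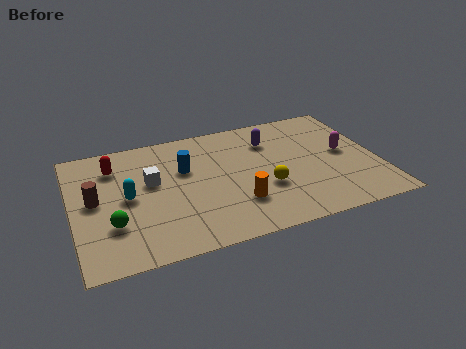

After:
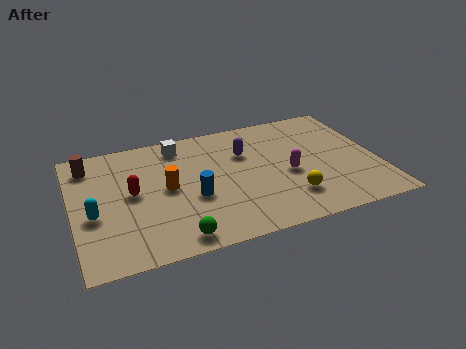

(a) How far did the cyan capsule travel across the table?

1.6

From (2.2, 3.9) to (0.8, 3.2), the cyan capsule covered √(1.4² + 0.7²) ≈ 1.6 units.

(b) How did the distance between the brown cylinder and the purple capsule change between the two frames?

-1.1

They were about 7.5 units apart before and 6.4 after — 1.1 units closer together.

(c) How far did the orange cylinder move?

3.2

The orange cylinder was near (6.5, 2.2) before and (3.8, 4.0) after, so it travelled √(2.7² + 1.8²) ≈ 3.2 units.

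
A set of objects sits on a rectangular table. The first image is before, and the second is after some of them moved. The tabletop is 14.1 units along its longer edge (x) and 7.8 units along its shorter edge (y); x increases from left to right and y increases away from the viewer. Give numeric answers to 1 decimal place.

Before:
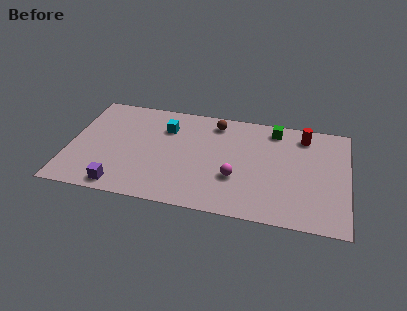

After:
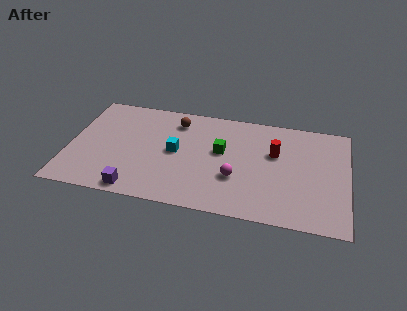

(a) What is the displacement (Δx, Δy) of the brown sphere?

(-2.0, -0.3)

The brown sphere was at about (7.3, 6.6) and moved to about (5.3, 6.3).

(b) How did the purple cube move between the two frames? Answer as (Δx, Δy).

(0.8, -0.1)

From the two frames, the purple cube sits at roughly (2.8, 0.9) before and (3.6, 0.8) after.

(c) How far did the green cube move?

3.4

The green cube was near (10.3, 6.7) before and (7.7, 4.5) after, so it travelled √(2.6² + 2.2²) ≈ 3.4 units.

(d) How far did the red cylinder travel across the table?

2.1

From (11.8, 6.5) to (10.4, 4.9), the red cylinder covered √(1.4² + 1.6²) ≈ 2.1 units.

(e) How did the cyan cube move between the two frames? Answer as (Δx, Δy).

(0.6, -1.7)

The cyan cube started near (4.8, 5.7) and ended near (5.4, 4.0).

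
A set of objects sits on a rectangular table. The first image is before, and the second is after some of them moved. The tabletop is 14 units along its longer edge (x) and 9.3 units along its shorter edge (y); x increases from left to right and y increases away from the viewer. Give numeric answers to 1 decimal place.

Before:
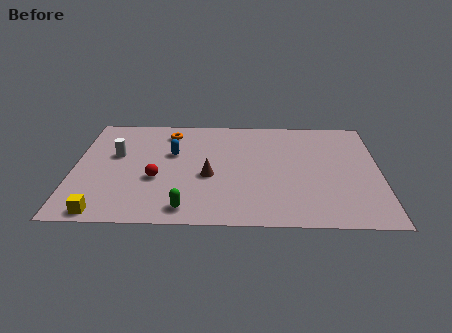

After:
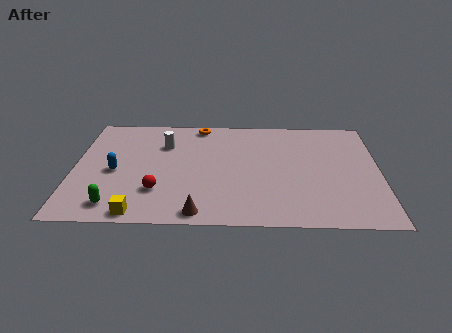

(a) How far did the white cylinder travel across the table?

2.4

From (1.9, 5.6) to (4.1, 6.6), the white cylinder covered √(2.2² + 1.0²) ≈ 2.4 units.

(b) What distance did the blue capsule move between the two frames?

3.1

From (4.5, 5.8) to (1.9, 4.2), the blue capsule covered √(2.6² + 1.6²) ≈ 3.1 units.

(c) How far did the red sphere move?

1.0

From (3.8, 3.6) to (3.9, 2.6), the red sphere covered √(0.1² + 1.0²) ≈ 1.0 units.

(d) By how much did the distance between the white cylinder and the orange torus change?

-0.8

The distance was about 3.2 in the first image and 2.4 in the second, so they moved 0.8 units closer together.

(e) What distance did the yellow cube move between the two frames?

1.6

The yellow cube was near (1.5, 0.8) before and (3.1, 0.8) after, so it travelled √(1.6² + 0.0²) ≈ 1.6 units.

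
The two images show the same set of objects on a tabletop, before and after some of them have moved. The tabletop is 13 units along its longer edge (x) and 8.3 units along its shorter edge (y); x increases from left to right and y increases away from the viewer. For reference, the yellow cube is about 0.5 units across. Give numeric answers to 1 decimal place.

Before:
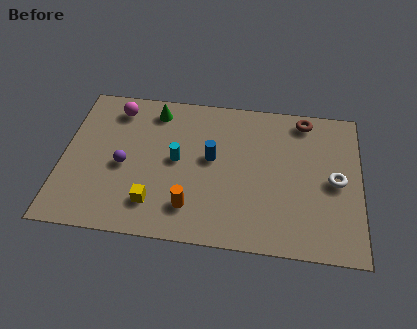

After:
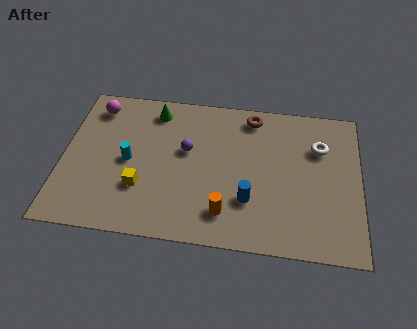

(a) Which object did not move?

the green cone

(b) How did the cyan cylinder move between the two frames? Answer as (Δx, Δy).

(-2.1, -0.3)

From the two frames, the cyan cylinder sits at roughly (5.0, 4.3) before and (2.9, 4.0) after.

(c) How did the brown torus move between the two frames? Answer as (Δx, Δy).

(-2.3, -0.1)

From the two frames, the brown torus sits at roughly (10.5, 7.3) before and (8.2, 7.2) after.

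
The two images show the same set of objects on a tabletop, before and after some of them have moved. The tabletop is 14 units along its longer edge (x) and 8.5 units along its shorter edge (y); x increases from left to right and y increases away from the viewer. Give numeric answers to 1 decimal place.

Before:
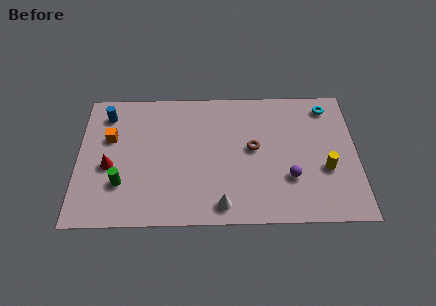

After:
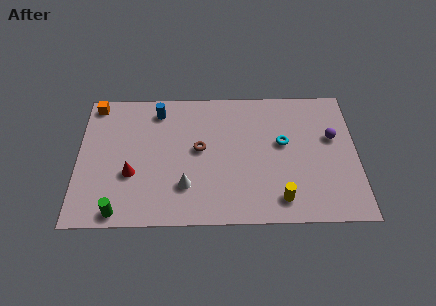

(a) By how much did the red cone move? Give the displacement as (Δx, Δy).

(1.1, -0.5)

The red cone was at about (1.6, 3.6) and moved to about (2.7, 3.1).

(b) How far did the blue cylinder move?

2.6

The blue cylinder was near (1.4, 6.9) before and (4.0, 7.1) after, so it travelled √(2.6² + 0.2²) ≈ 2.6 units.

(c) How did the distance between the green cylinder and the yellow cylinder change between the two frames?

-2.2

Before: roughly 10.2 units apart; after: 8.0. That's 2.2 units closer together.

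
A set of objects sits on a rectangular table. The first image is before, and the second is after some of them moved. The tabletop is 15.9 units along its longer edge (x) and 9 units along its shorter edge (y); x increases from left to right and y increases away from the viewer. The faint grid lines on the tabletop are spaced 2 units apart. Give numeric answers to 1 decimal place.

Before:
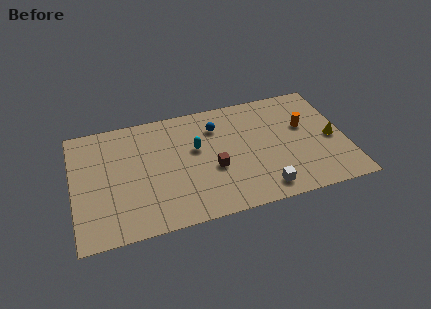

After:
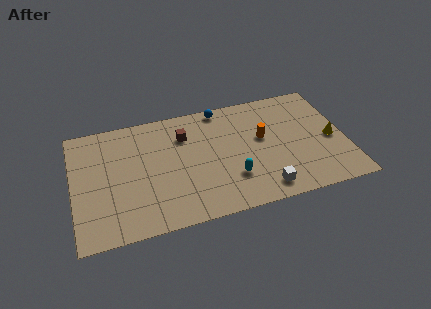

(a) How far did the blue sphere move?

1.5

The blue sphere was near (8.5, 6.8) before and (8.9, 8.2) after, so it travelled √(0.4² + 1.4²) ≈ 1.5 units.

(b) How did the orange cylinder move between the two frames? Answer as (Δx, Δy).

(-2.5, -0.3)

From the two frames, the orange cylinder sits at roughly (13.6, 5.5) before and (11.1, 5.2) after.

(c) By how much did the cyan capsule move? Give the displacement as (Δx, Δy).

(1.9, -2.8)

The cyan capsule started near (7.2, 5.4) and ended near (9.1, 2.6).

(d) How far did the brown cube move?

3.4

From (8.1, 3.6) to (6.6, 6.6), the brown cube covered √(1.5² + 3.0²) ≈ 3.4 units.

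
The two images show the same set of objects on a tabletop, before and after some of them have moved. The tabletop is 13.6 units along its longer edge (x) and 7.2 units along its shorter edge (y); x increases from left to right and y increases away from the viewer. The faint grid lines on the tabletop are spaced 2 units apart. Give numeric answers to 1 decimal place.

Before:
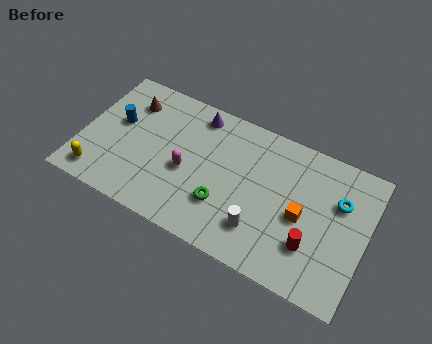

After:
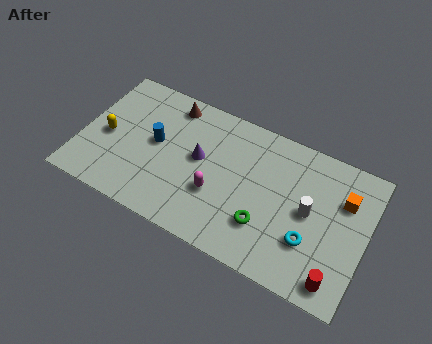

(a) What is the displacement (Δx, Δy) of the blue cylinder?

(1.9, -0.3)

From the two frames, the blue cylinder sits at roughly (1.6, 4.2) before and (3.5, 3.9) after.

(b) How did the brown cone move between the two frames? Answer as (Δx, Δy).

(1.9, 0.7)

The brown cone was at about (2.0, 5.5) and moved to about (3.9, 6.2).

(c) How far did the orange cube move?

2.5

The orange cube moved from about (10.6, 3.3) to (12.4, 5.0), a distance of √(1.8² + 1.7²) ≈ 2.5.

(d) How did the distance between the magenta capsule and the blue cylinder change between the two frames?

-0.3

The distance was about 3.7 in the first image and 3.4 in the second, so they moved 0.3 units closer together.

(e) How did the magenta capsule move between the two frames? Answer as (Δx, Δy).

(1.5, -0.5)

The magenta capsule was at about (5.1, 3.1) and moved to about (6.6, 2.6).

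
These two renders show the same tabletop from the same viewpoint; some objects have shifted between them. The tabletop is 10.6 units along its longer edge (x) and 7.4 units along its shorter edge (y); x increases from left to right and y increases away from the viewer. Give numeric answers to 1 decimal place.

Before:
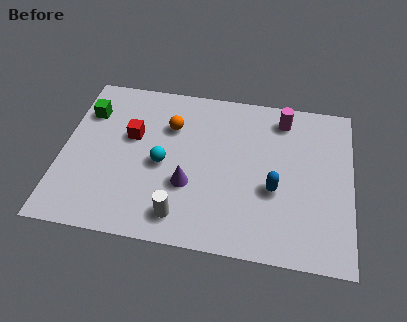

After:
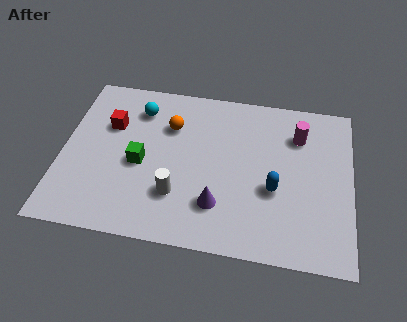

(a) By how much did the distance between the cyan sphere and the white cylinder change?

+1.7

The distance was about 2.3 in the first image and 4.0 in the second, so they moved 1.7 units further apart.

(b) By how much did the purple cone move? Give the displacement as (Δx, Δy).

(1.1, -0.7)

The purple cone started near (4.7, 2.6) and ended near (5.8, 1.9).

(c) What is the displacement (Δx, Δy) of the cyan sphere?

(-1.0, 2.4)

The cyan sphere was at about (3.7, 3.4) and moved to about (2.7, 5.8).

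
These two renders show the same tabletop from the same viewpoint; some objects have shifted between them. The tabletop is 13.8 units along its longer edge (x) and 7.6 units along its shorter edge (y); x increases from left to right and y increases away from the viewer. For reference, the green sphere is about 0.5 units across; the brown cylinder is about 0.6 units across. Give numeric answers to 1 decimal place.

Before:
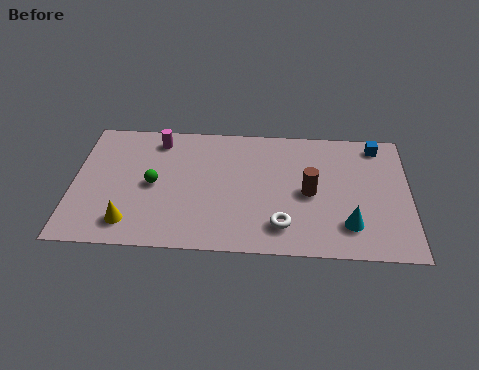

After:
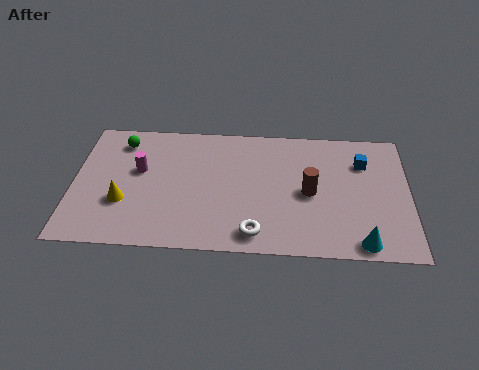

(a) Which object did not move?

the brown cylinder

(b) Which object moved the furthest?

the green sphere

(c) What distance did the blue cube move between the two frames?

1.3

The blue cube was near (12.5, 6.6) before and (11.9, 5.5) after, so it travelled √(0.6² + 1.1²) ≈ 1.3 units.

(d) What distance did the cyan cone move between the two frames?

1.1

The cyan cone moved from about (11.3, 1.8) to (11.8, 0.8), a distance of √(0.5² + 1.0²) ≈ 1.1.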